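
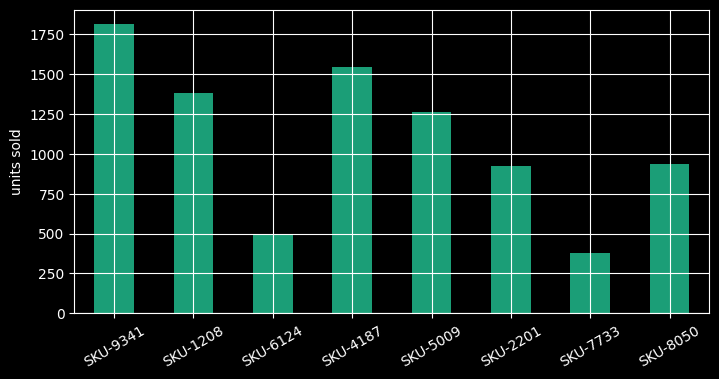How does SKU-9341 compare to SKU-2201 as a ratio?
≈ 1.8×

SKU-9341 ≈ 1800, SKU-2201 ≈ 1000; 1800/1000 ≈ 1.8.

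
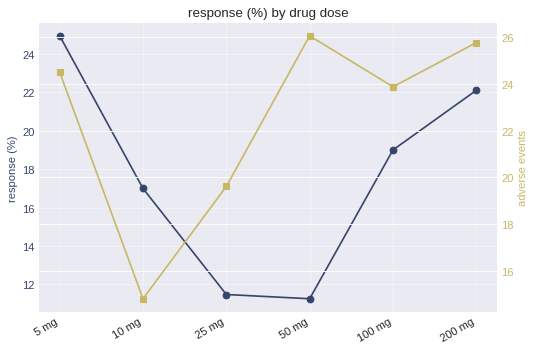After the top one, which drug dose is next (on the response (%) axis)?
Top 3 (on the response (%) axis): 5 mg ≈ 24, 200 mg ≈ 22, 100 mg ≈ 18.

200 mg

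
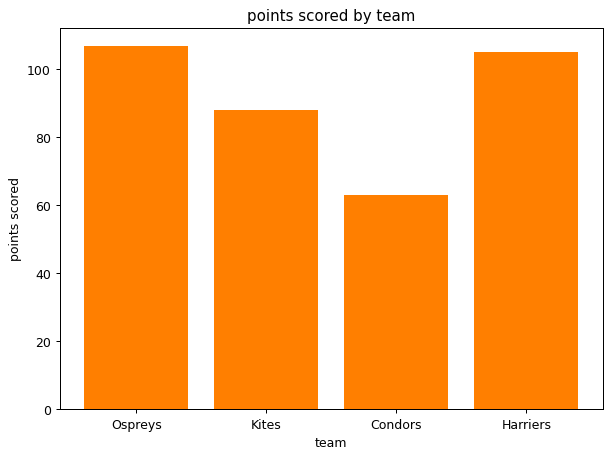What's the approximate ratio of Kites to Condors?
Kites ≈ 90, Condors ≈ 60; 90/60 ≈ 1.5.

≈ 1.5×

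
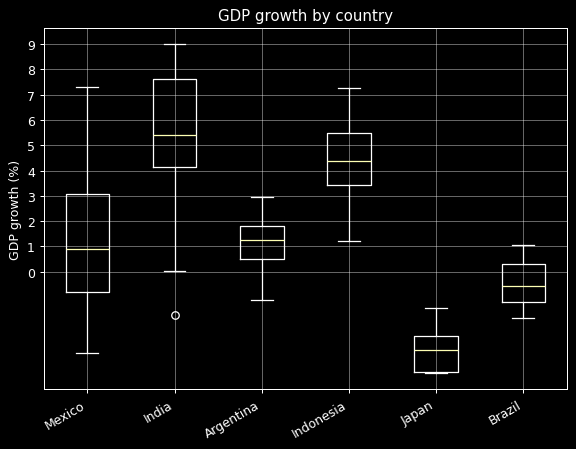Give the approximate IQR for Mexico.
≈ 4

Q3 ≈ 3, Q1 ≈ -1; IQR ≈ 4.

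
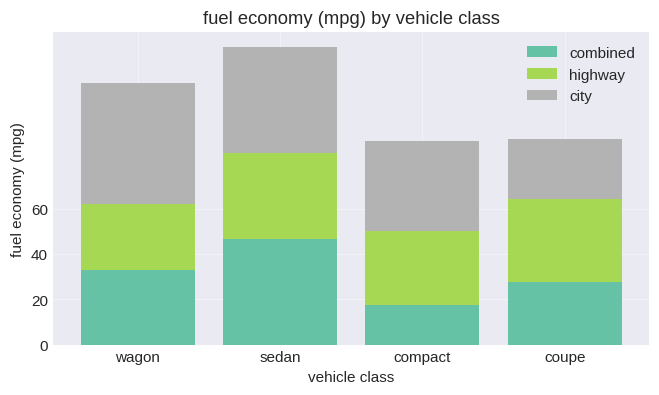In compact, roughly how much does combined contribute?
combined top ≈ 20, bottom ≈ 0; segment ≈ 20.

≈ 20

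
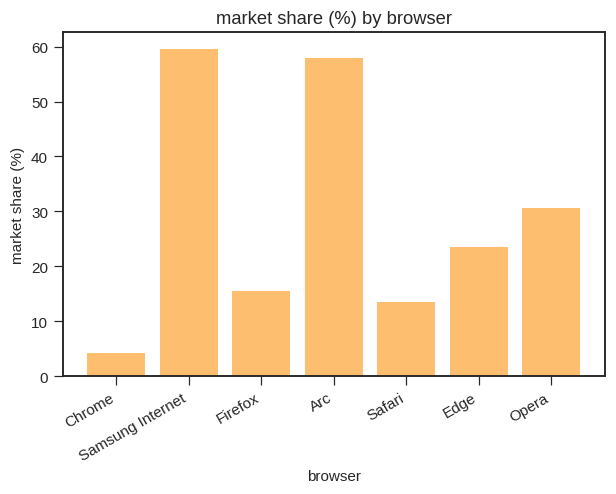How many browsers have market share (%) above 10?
6

Above 10: Samsung Internet, Firefox, Arc, Safari, Edge, Opera.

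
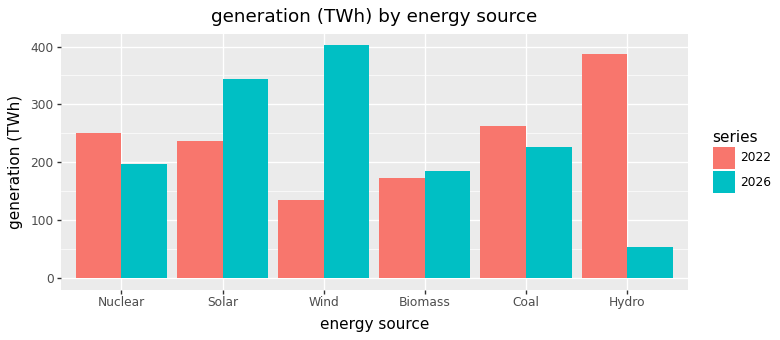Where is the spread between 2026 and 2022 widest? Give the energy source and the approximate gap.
Hydro: 2026 ≈ 50, 2022 ≈ 400 → gap ≈ 350. Next-largest (Wind) is only ≈ 250.

Hydro, ≈ 350 TWh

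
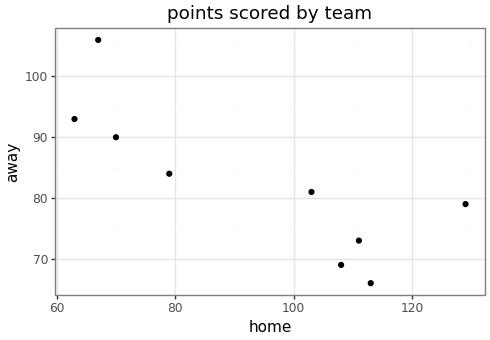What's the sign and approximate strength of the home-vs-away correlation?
Points are negatively correlated; strong (|r| ≈ 0.8).

negative, strong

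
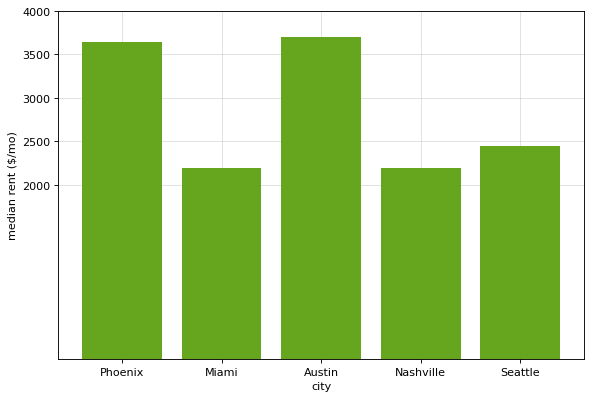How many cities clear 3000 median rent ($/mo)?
Above 3000: Phoenix, Austin.

2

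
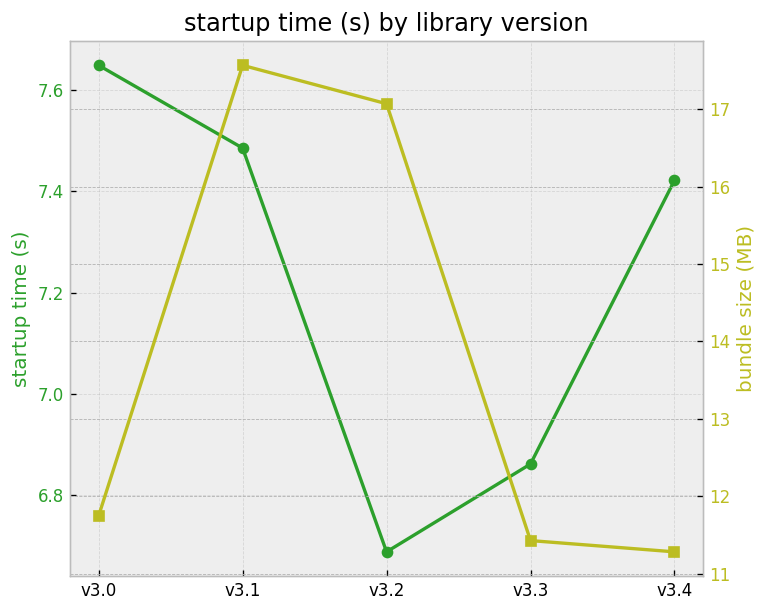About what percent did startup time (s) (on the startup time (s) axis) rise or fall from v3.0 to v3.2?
≈ -11.8%

v3.0 ≈ 7.6, v3.2 ≈ 6.7; (6.7 − 7.6) / 7.6 ≈ -11.8%.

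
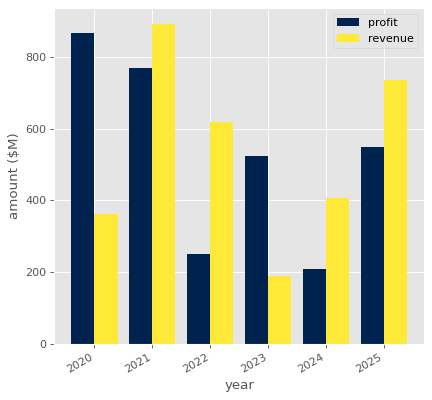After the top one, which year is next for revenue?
Top 3 for revenue: 2021 ≈ 900, 2025 ≈ 700, 2022 ≈ 600.

2025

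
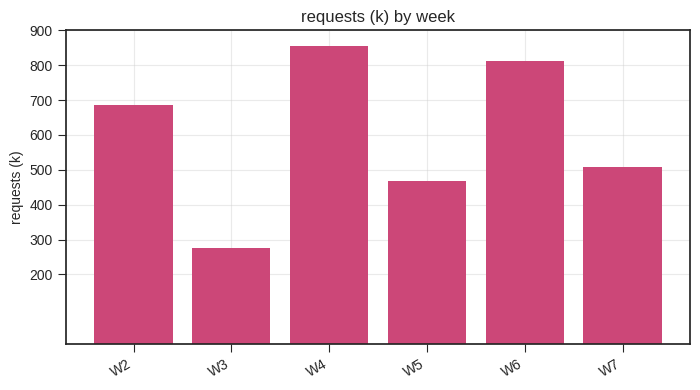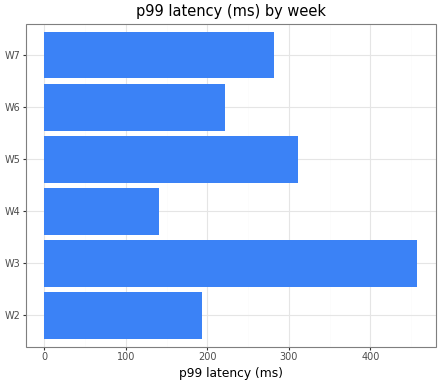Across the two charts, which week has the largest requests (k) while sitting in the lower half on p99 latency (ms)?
W4

Chart 2 median p99 latency (ms) ≈ 250; below-median weeks: W2, W4, W6. Among those, W4 has the highest requests (k) (≈ 900).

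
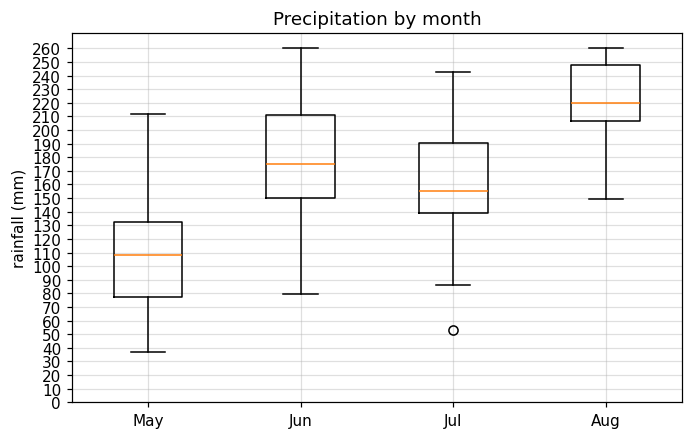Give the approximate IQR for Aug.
Q3 ≈ 250, Q1 ≈ 210; IQR ≈ 40.

≈ 40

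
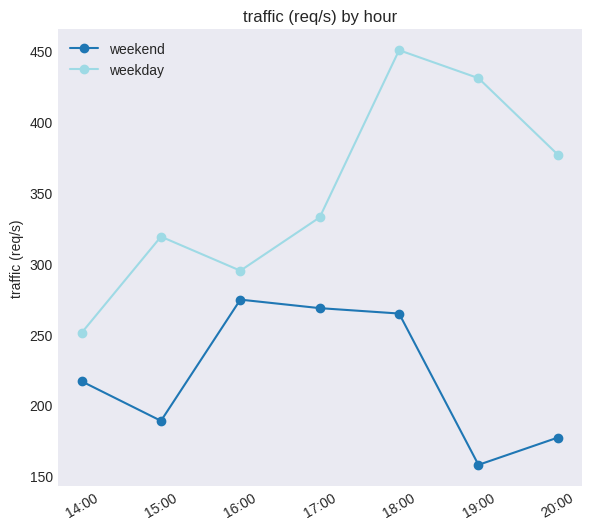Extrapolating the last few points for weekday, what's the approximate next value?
Last three: 450, 425, 375 → slope ≈ -37.5/step → next ≈ 337.5.

≈ 337.5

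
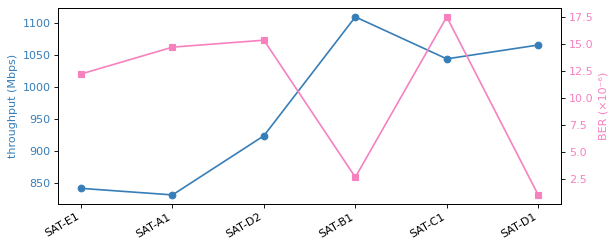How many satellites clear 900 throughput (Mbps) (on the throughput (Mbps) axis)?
4

Above 900: SAT-D2, SAT-B1, SAT-C1, SAT-D1.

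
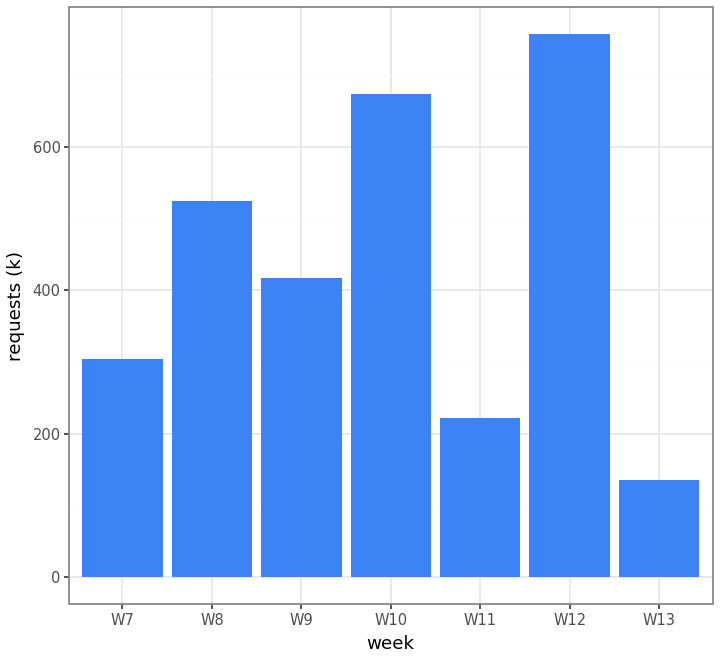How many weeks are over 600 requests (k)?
2

Above 600: W10, W12.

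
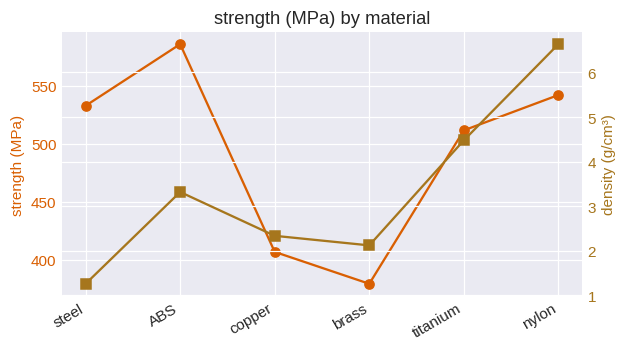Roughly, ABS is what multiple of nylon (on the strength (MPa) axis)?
≈ 1.07×

ABS ≈ 580, nylon ≈ 540; 580/540 ≈ 1.07.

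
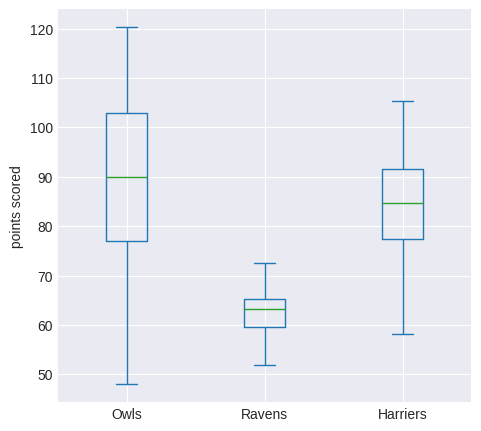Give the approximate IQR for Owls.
≈ 30

Q3 ≈ 105, Q1 ≈ 75; IQR ≈ 30.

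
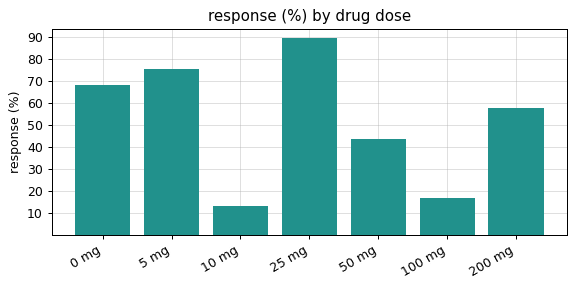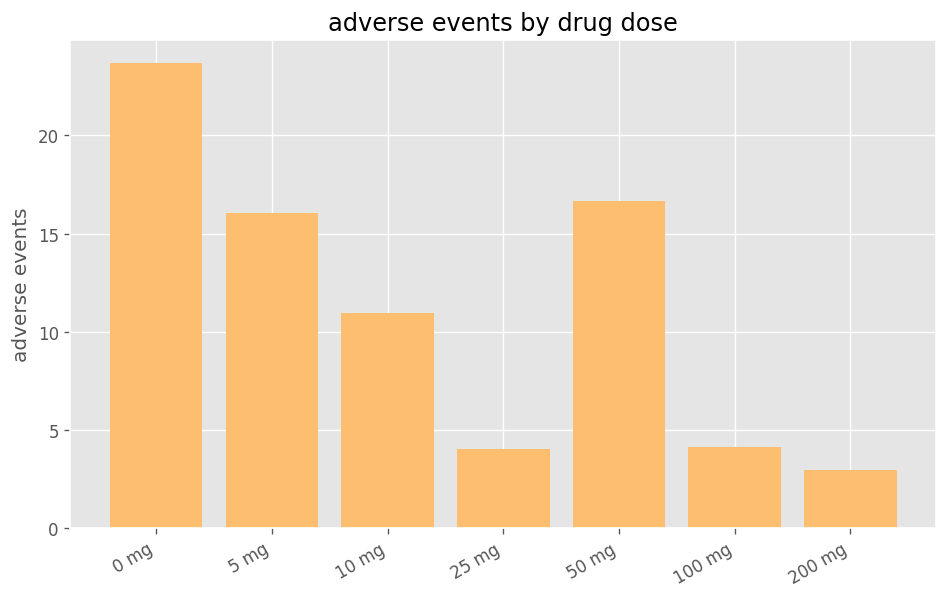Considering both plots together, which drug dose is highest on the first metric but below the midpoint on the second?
25 mg

Chart 2 median adverse events ≈ 10; below-median drug doses: 25 mg, 100 mg, 200 mg. Among those, 25 mg has the highest response (%) (≈ 90).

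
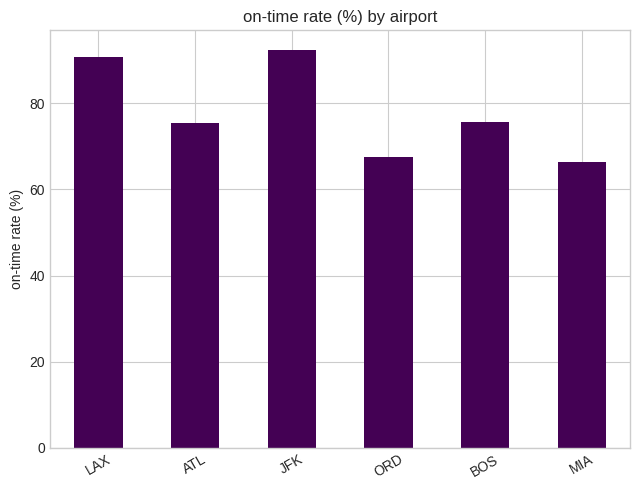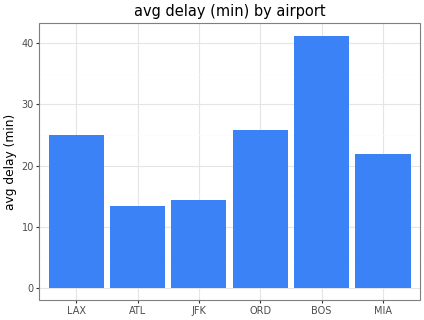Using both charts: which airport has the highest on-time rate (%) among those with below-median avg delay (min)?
Chart 2 median avg delay (min) ≈ 25; below-median airports: ATL, JFK, MIA. Among those, JFK has the highest on-time rate (%) (≈ 90).

JFK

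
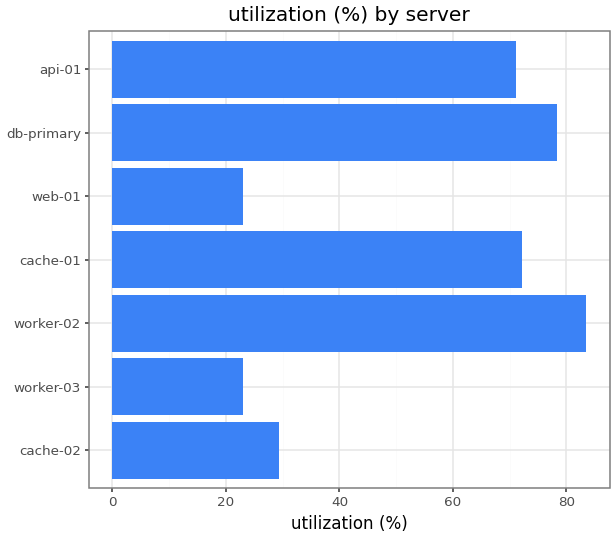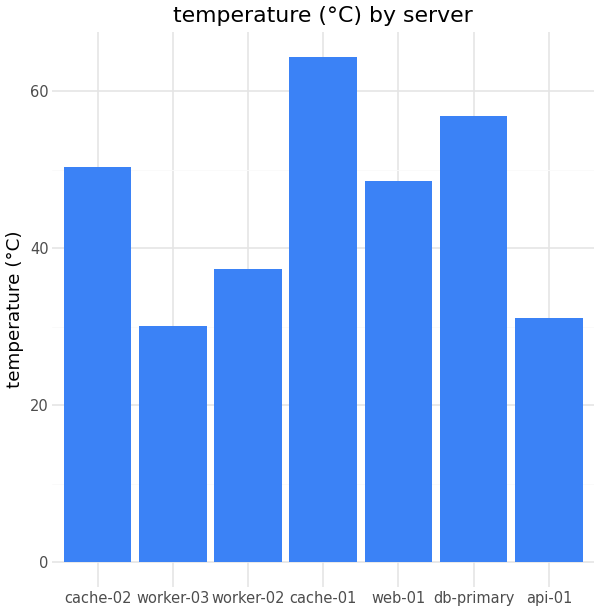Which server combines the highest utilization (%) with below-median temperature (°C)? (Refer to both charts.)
worker-02

Chart 2 median temperature (°C) ≈ 50; below-median servers: worker-03, worker-02, api-01. Among those, worker-02 has the highest utilization (%) (≈ 80).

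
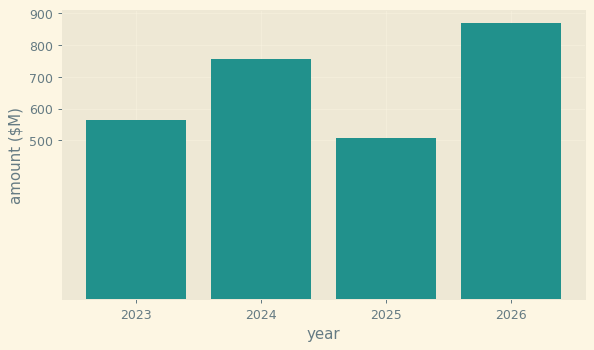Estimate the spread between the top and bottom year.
≈ 400

Max 2026 ≈ 900, min 2025 ≈ 500; range ≈ 400.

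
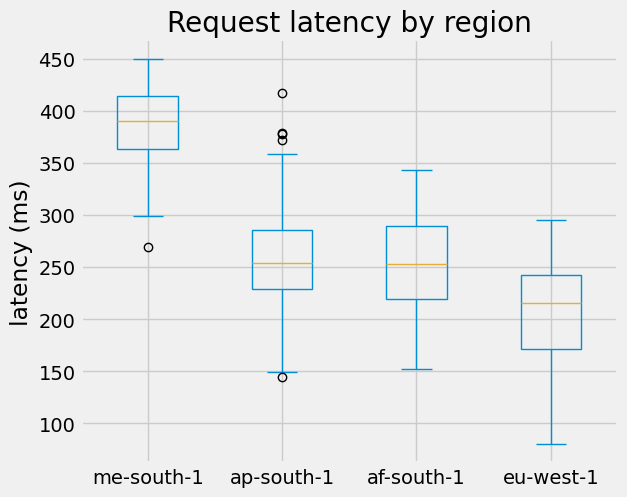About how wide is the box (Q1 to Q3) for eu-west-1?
≈ 60

Q3 ≈ 240, Q1 ≈ 180; IQR ≈ 60.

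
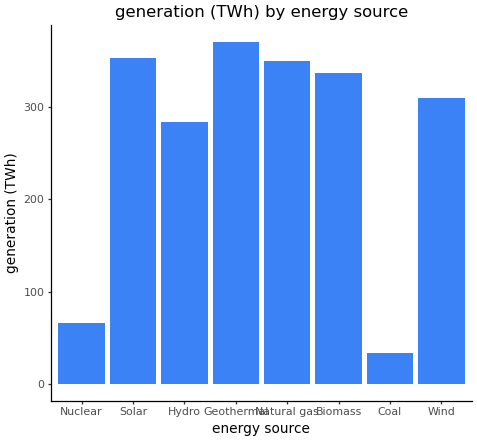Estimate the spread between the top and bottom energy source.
≈ 300

Max Geothermal ≈ 350, min Coal ≈ 50; range ≈ 300.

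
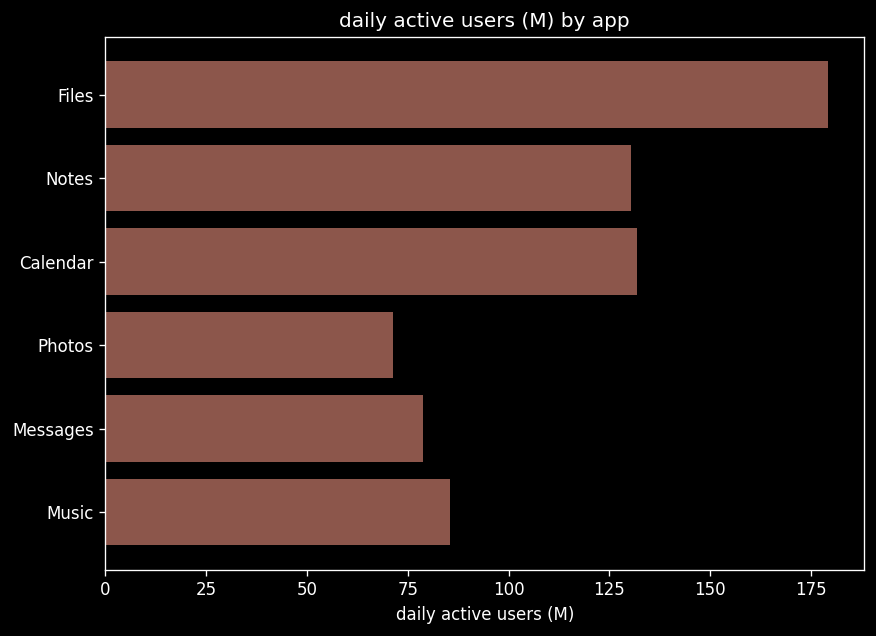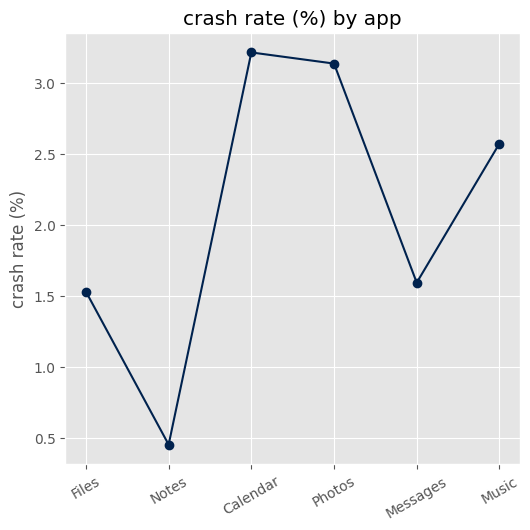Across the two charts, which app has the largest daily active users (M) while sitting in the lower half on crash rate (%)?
Files

Chart 2 median crash rate (%) ≈ 2; below-median apps: Files, Notes, Messages. Among those, Files has the highest daily active users (M) (≈ 180).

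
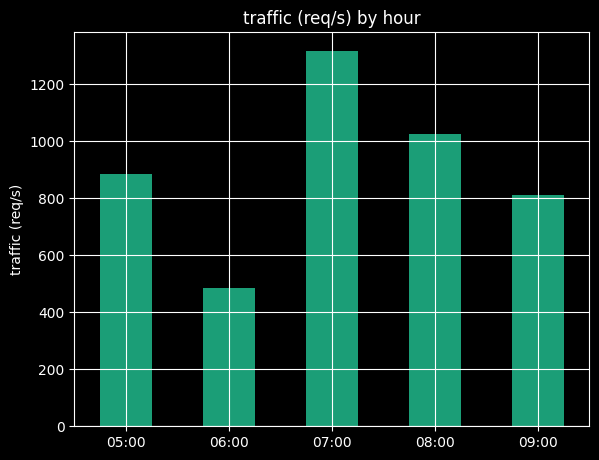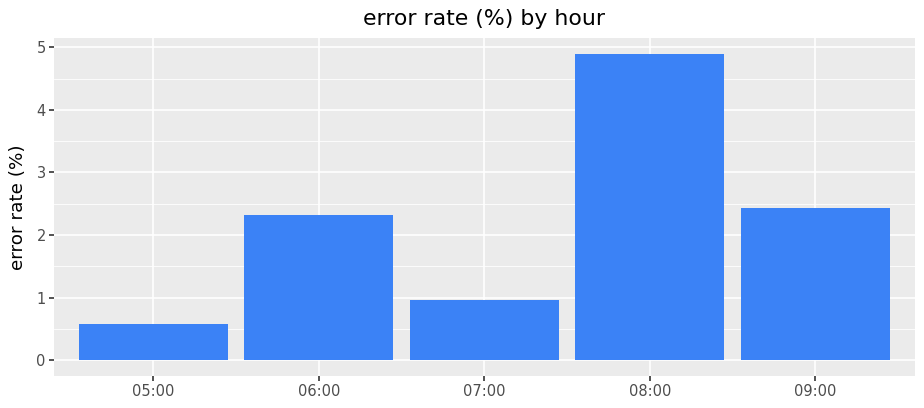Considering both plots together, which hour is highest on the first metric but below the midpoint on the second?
Chart 2 median error rate (%) ≈ 2.5; below-median hours: 05:00, 07:00. Among those, 07:00 has the highest traffic (req/s) (≈ 1400).

07:00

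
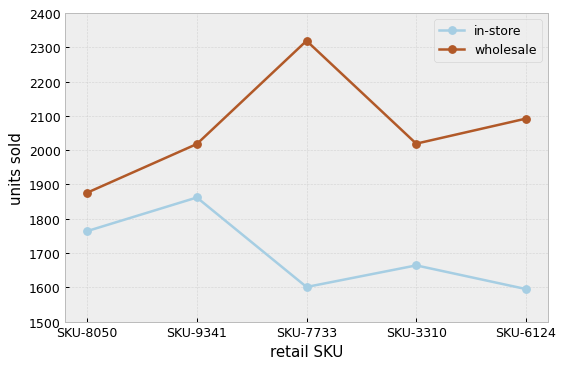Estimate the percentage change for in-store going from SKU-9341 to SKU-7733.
SKU-9341 ≈ 1900, SKU-7733 ≈ 1600; (1600 − 1900) / 1900 ≈ -15.8%.

≈ -15.8%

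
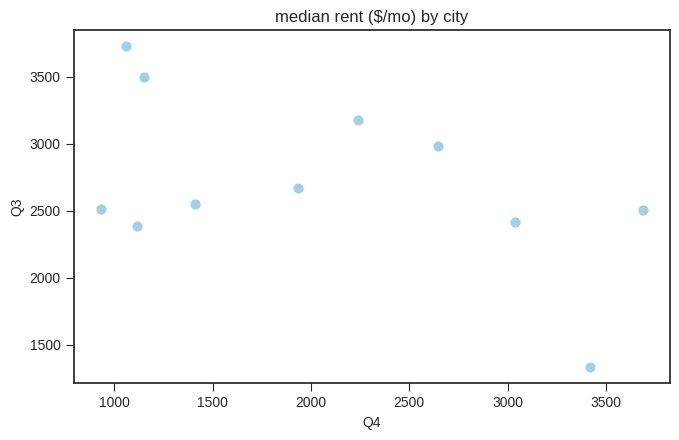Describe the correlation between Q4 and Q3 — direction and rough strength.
negative, moderate

Points are negatively correlated; moderate (|r| ≈ 0.5).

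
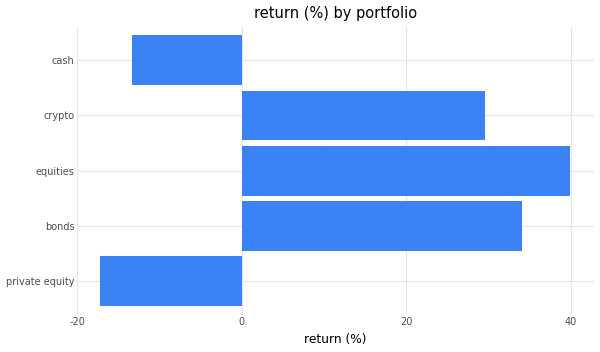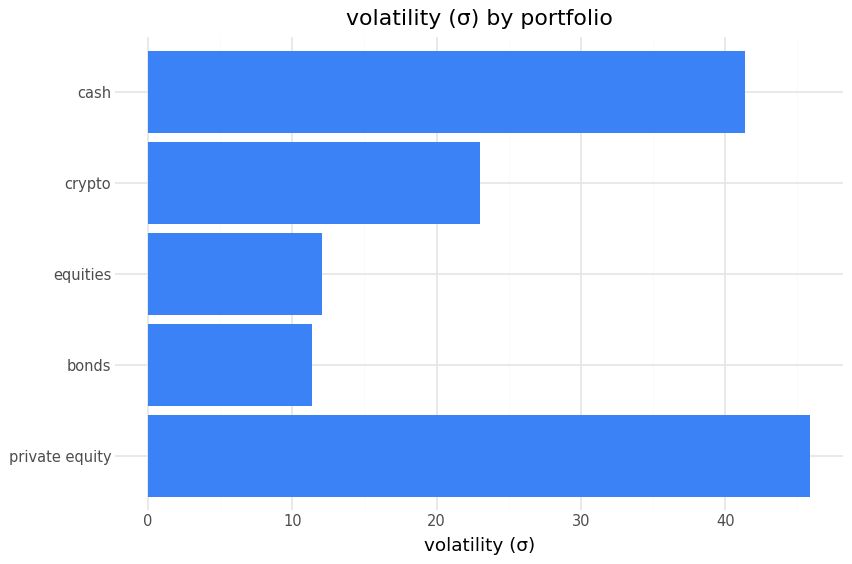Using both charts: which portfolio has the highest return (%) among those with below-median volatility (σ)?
equities

Chart 2 median volatility (σ) ≈ 25; below-median portfolios: bonds, equities. Among those, equities has the highest return (%) (≈ 40).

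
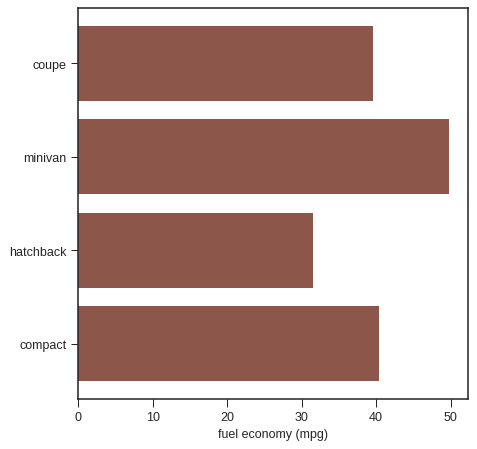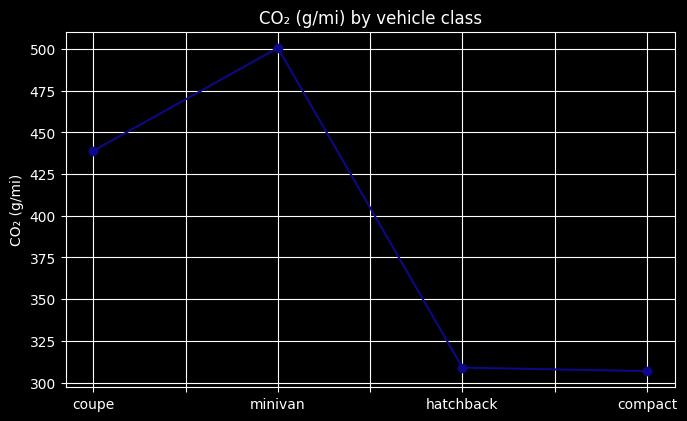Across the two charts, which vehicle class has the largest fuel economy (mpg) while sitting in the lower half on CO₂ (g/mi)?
compact

Chart 2 median CO₂ (g/mi) ≈ 350; below-median vehicle classes: hatchback, compact. Among those, compact has the highest fuel economy (mpg) (≈ 40).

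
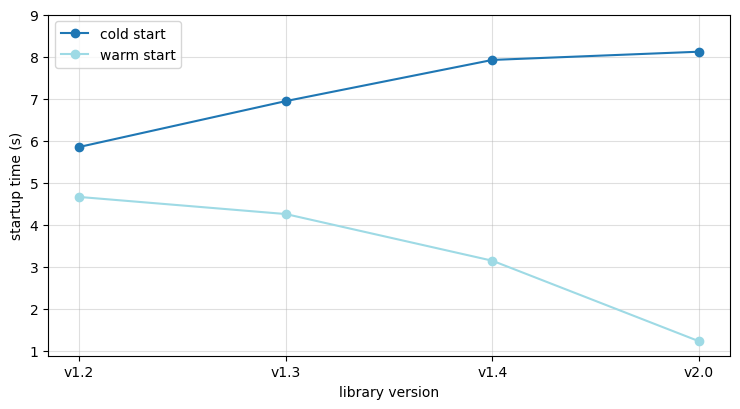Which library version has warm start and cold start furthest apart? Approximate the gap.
v2.0, ≈ 7 s

v2.0: warm start ≈ 1, cold start ≈ 8 → gap ≈ 7. Next-largest (v1.4) is only ≈ 5.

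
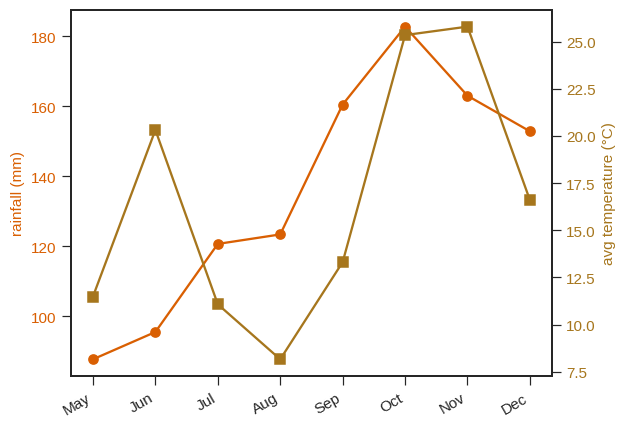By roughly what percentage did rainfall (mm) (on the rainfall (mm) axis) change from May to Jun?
May ≈ 90, Jun ≈ 100; (100 − 90) / 90 ≈ +11.1%.

≈ +11.1%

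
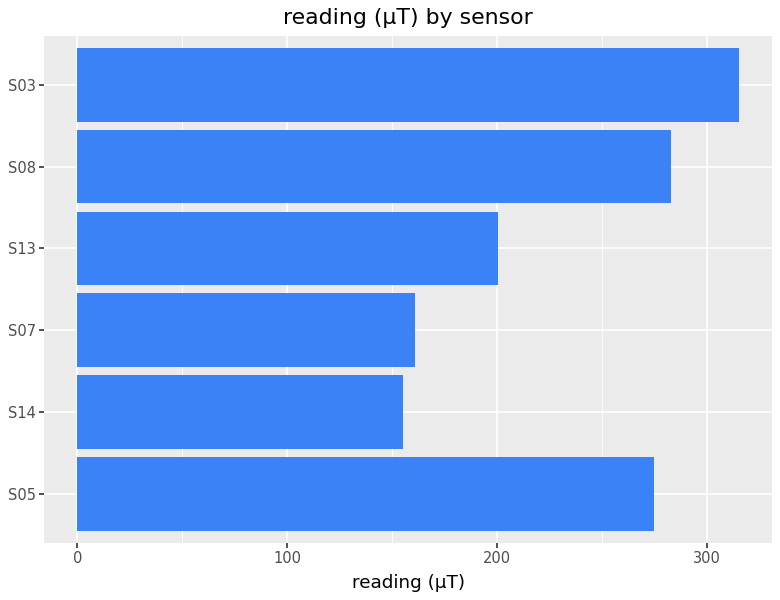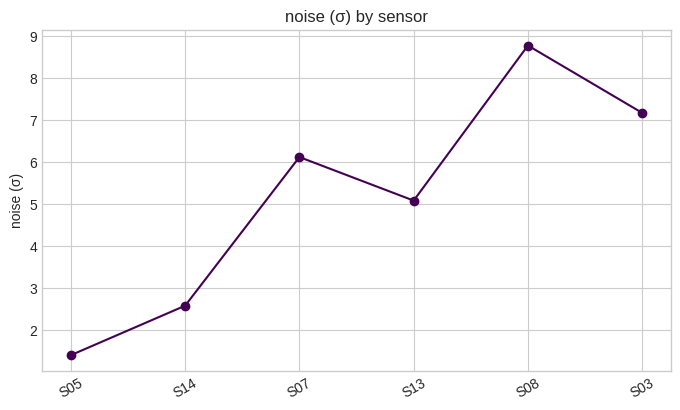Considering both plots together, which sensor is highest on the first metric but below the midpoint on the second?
Chart 2 median noise (σ) ≈ 6; below-median sensors: S05, S14, S13. Among those, S05 has the highest reading (µT) (≈ 250).

S05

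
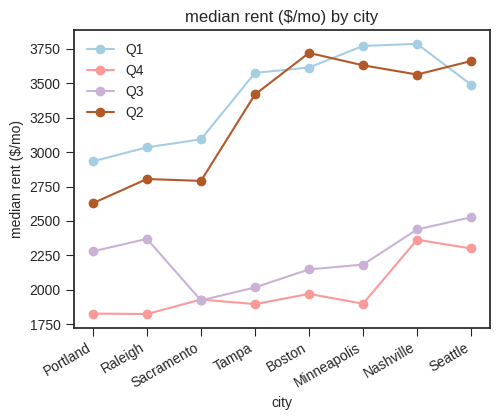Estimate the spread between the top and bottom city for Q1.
≈ 800

Max Nashville ≈ 3800, min Portland ≈ 3000; range ≈ 800.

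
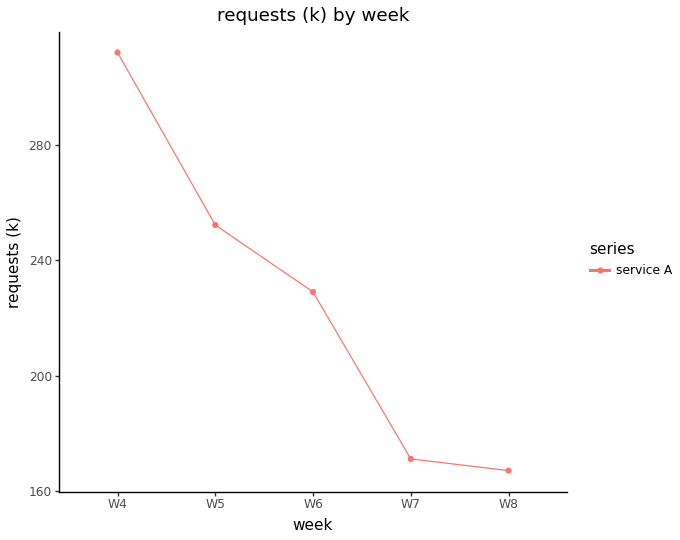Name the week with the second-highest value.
W5

Top 3: W4 ≈ 320, W5 ≈ 260, W6 ≈ 220.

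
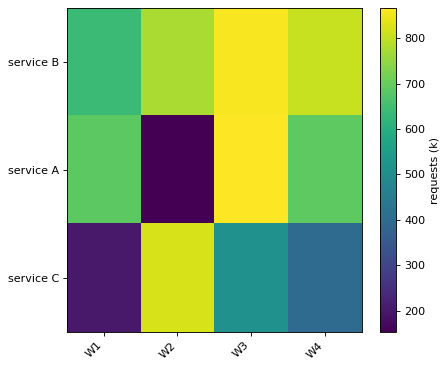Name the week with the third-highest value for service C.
W4

Top 4 for service C: W2 ≈ 800, W3 ≈ 500, W4 ≈ 400, W1 ≈ 200.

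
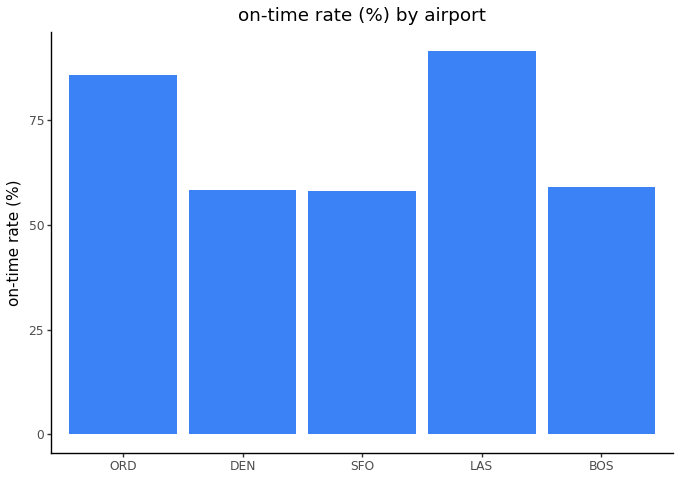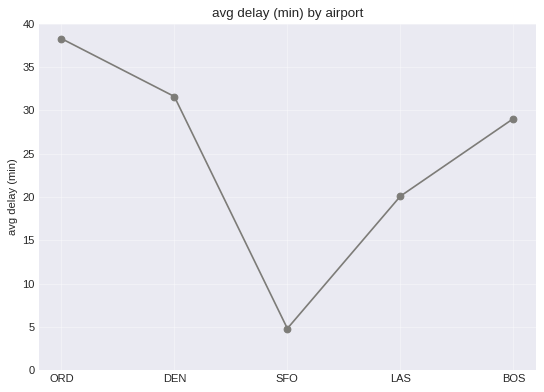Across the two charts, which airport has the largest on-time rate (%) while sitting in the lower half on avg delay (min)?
Chart 2 median avg delay (min) ≈ 30; below-median airports: SFO, LAS. Among those, LAS has the highest on-time rate (%) (≈ 90).

LAS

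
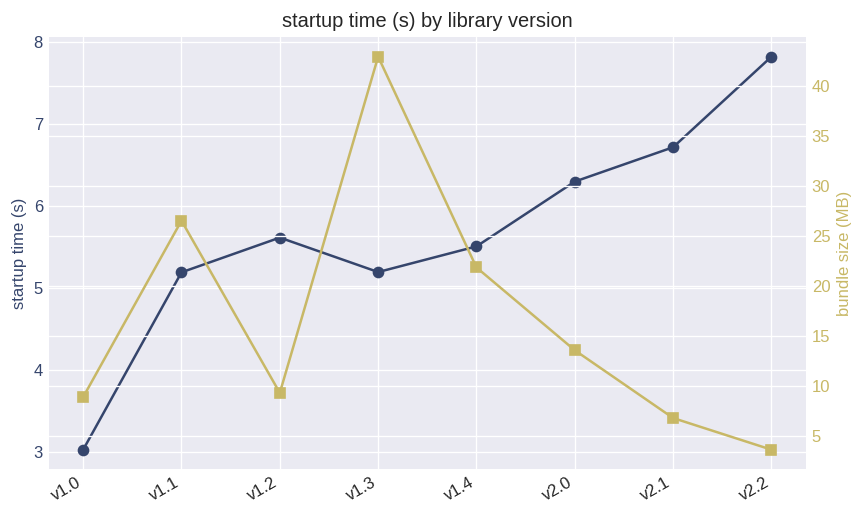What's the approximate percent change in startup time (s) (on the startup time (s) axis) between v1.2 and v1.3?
≈ -9.1%

v1.2 ≈ 5.5, v1.3 ≈ 5.0; (5.0 − 5.5) / 5.5 ≈ -9.1%.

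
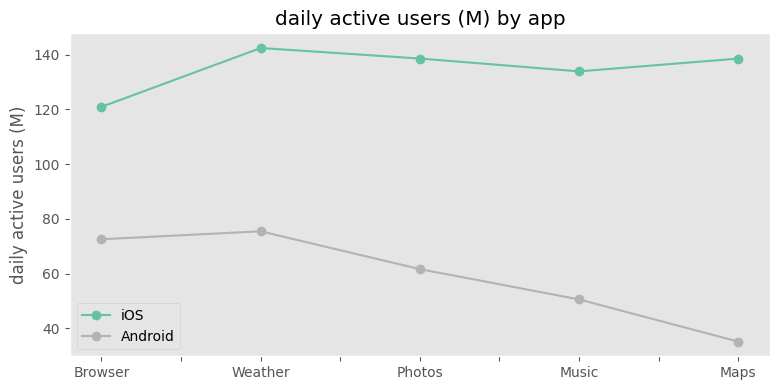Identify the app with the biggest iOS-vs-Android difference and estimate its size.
Maps: iOS ≈ 140, Android ≈ 40 → gap ≈ 100. Next-largest (Music) is only ≈ 80.

Maps, ≈ 100 M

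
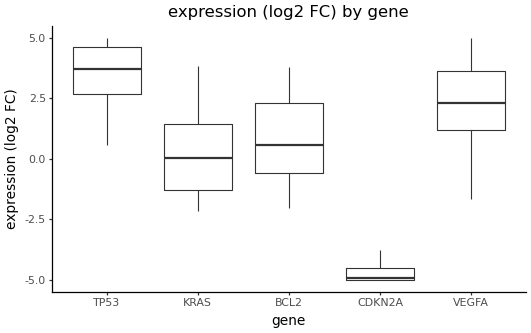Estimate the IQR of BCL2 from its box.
Q3 ≈ 2, Q1 ≈ -1; IQR ≈ 3.

≈ 3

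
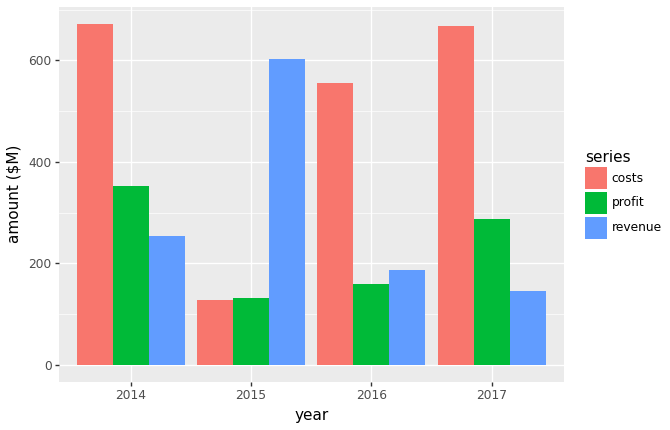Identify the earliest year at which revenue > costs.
2014: revenue ≈ 300 vs costs ≈ 700 (not yet); 2015: revenue ≈ 600 vs costs ≈ 100 (first crossover).

2015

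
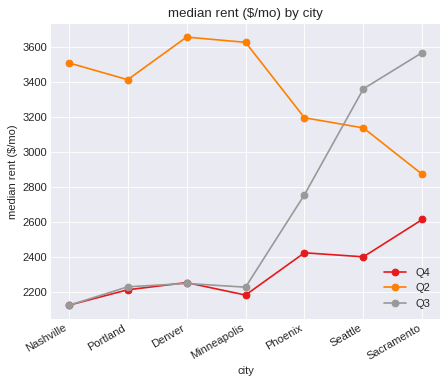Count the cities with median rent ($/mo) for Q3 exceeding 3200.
Above 3200: Seattle, Sacramento.

2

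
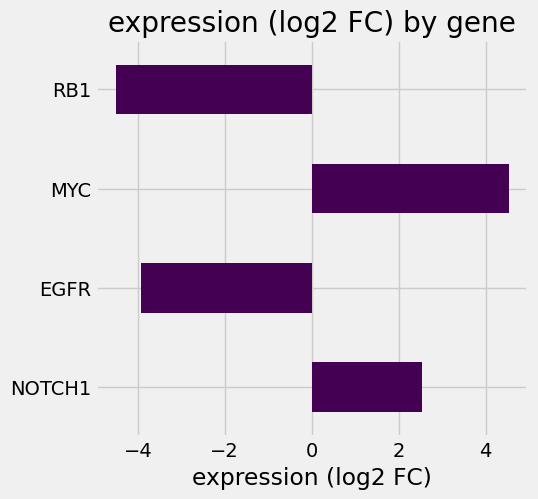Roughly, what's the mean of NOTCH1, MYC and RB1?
≈ 1

(3 + 5 + -5) / 3 ≈ 1.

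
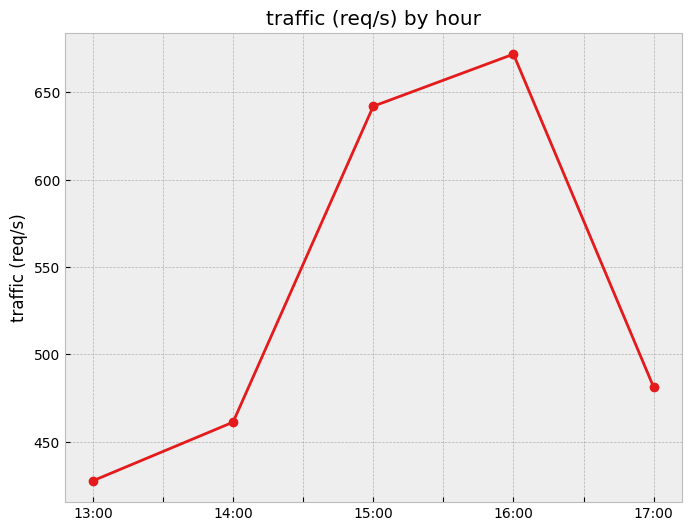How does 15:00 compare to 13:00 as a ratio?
15:00 ≈ 650, 13:00 ≈ 425; 650/425 ≈ 1.53.

≈ 1.53×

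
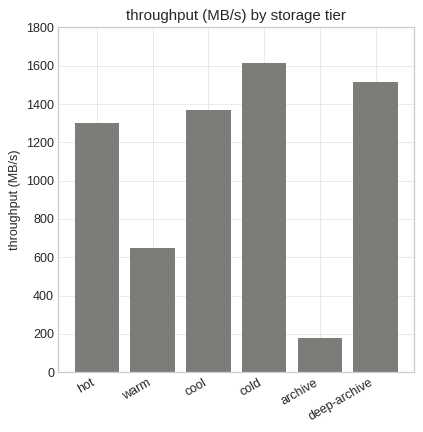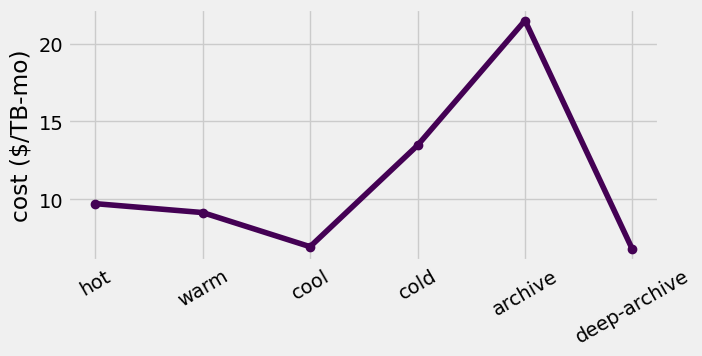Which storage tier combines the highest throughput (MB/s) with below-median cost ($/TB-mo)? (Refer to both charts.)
deep-archive

Chart 2 median cost ($/TB-mo) ≈ 10; below-median storage tiers: warm, cool, deep-archive. Among those, deep-archive has the highest throughput (MB/s) (≈ 1600).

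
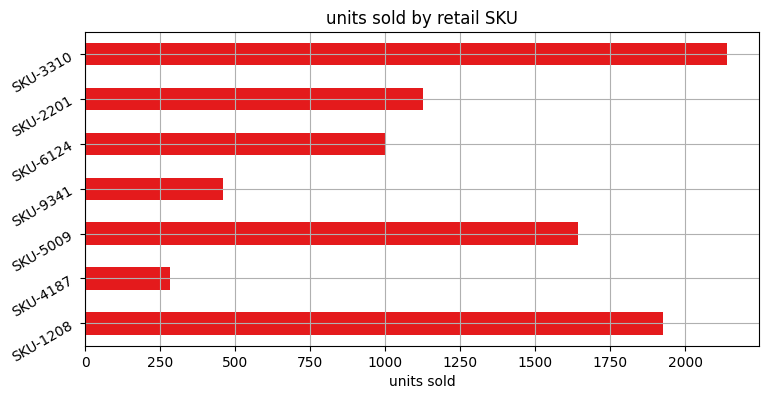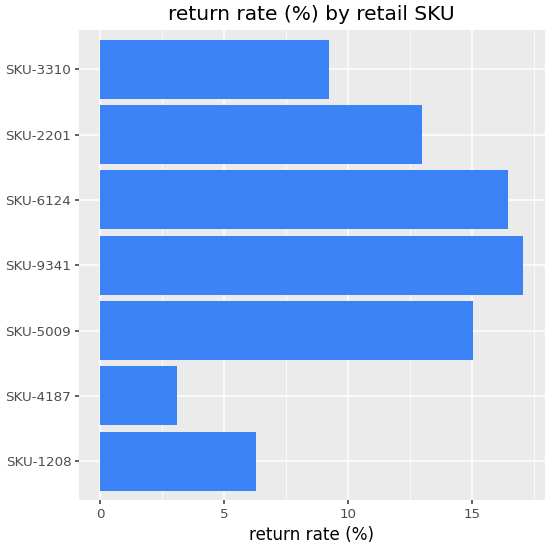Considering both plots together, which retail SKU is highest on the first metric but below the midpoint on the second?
SKU-3310

Chart 2 median return rate (%) ≈ 12; below-median retail SKUs: SKU-1208, SKU-4187, SKU-3310. Among those, SKU-3310 has the highest units sold (≈ 2200).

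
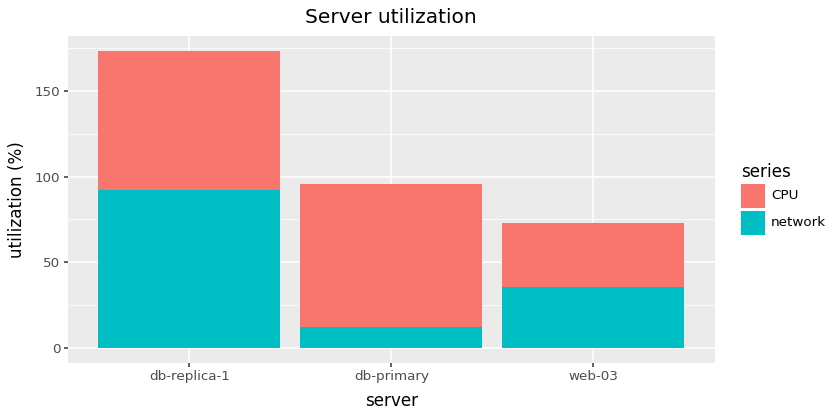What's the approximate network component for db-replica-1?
≈ 100

network top ≈ 100, bottom ≈ 0; segment ≈ 100.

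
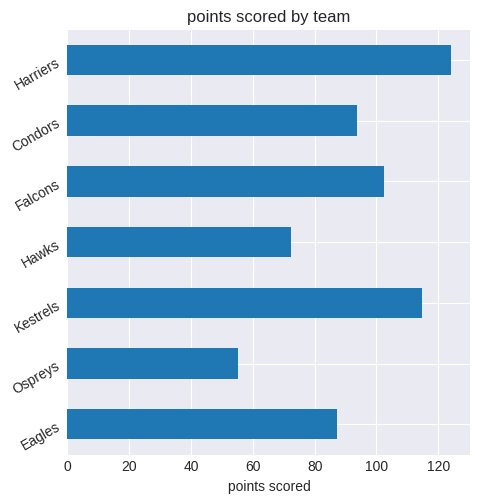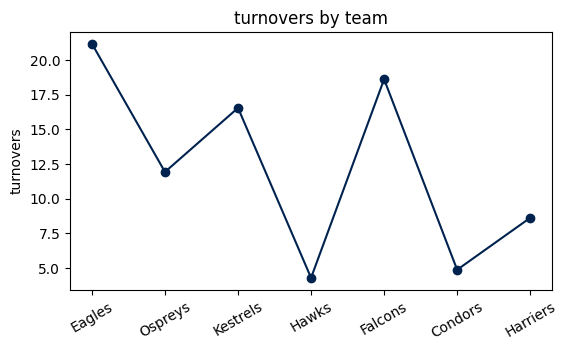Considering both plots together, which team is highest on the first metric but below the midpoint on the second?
Harriers

Chart 2 median turnovers ≈ 12; below-median teams: Hawks, Condors, Harriers. Among those, Harriers has the highest points scored (≈ 120).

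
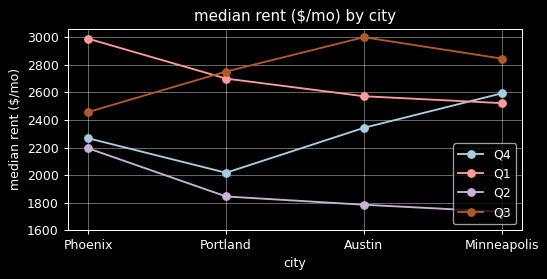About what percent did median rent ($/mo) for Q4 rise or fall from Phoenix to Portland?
Phoenix ≈ 2200, Portland ≈ 2000; (2000 − 2200) / 2200 ≈ -9.1%.

≈ -9.1%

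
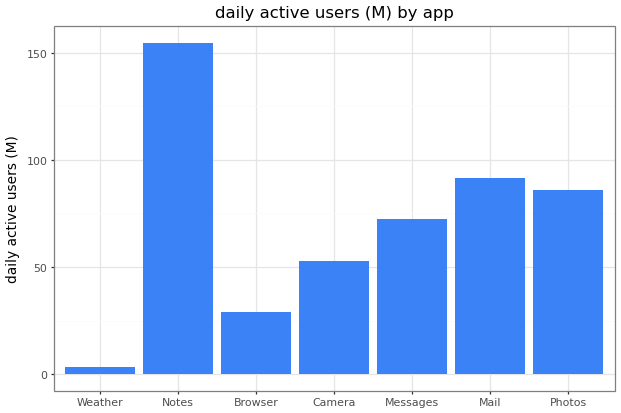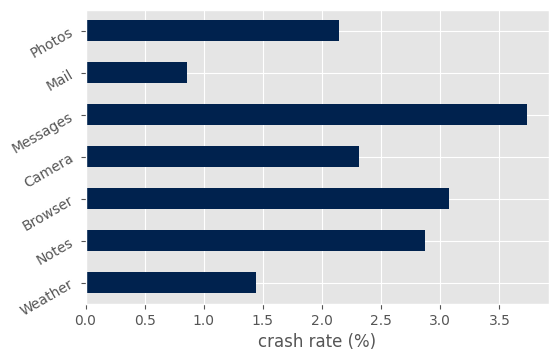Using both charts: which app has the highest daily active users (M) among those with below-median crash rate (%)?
Chart 2 median crash rate (%) ≈ 2.5; below-median apps: Weather, Mail, Photos. Among those, Mail has the highest daily active users (M) (≈ 100).

Mail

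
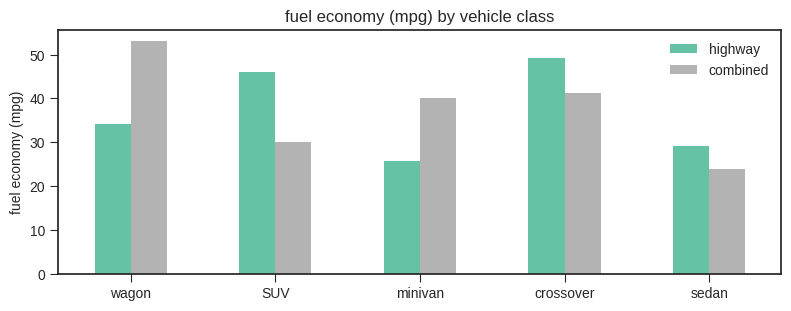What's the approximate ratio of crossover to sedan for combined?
crossover ≈ 40, sedan ≈ 25; 40/25 ≈ 1.6.

≈ 1.6×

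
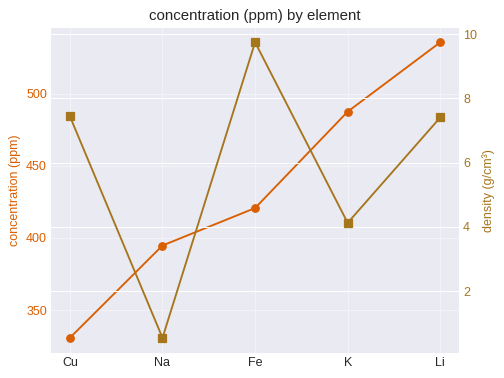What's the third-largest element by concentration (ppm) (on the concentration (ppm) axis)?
Fe

Top 4 (on the concentration (ppm) axis): Li ≈ 540, K ≈ 480, Fe ≈ 420, Na ≈ 400.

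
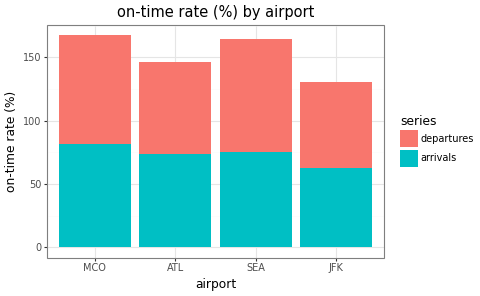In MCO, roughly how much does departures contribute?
≈ 80

departures top ≈ 160, bottom ≈ 80; segment ≈ 80.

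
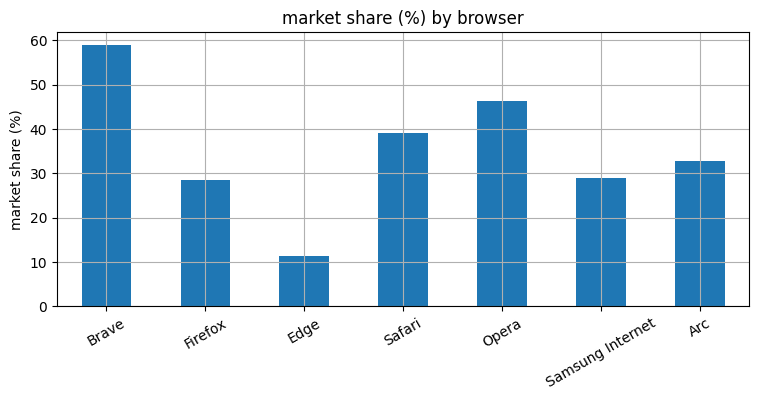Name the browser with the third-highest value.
Top 4: Brave ≈ 60, Opera ≈ 45, Safari ≈ 40, Arc ≈ 35.

Safari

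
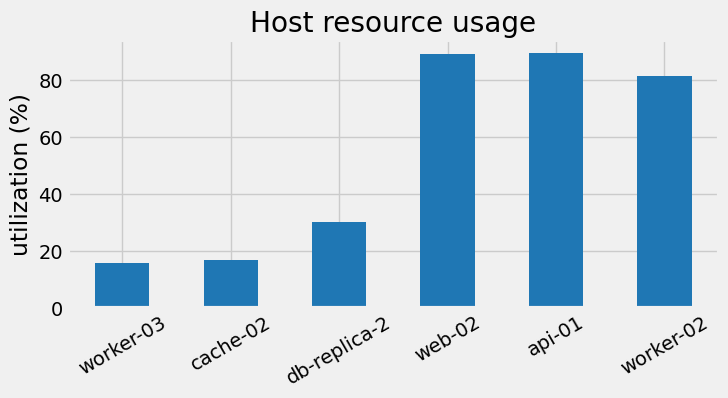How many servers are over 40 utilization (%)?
3

Above 40: web-02, api-01, worker-02.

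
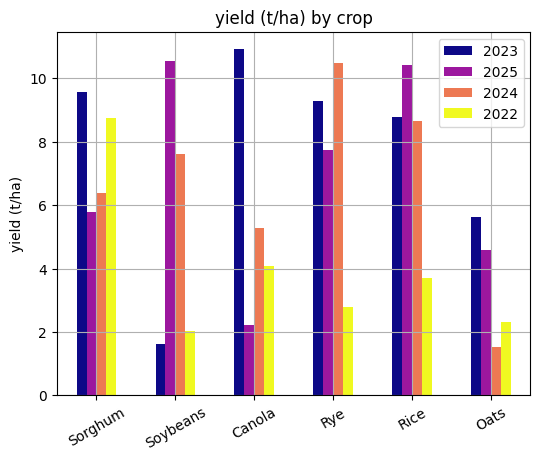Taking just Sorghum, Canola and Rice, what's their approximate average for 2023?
≈ 10

(10 + 11 + 9) / 3 ≈ 10.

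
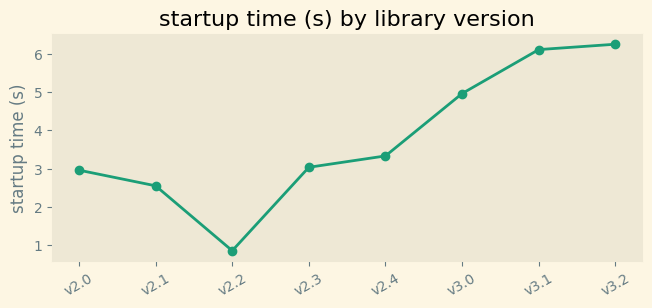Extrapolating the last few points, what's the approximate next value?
≈ 7.25

Last three: 5.0, 6.0, 6.5 → slope ≈ 0.75/step → next ≈ 7.25.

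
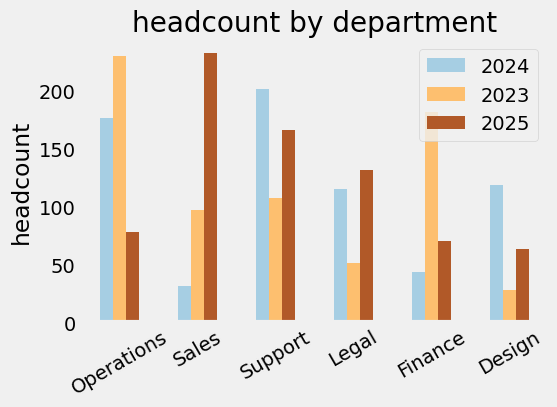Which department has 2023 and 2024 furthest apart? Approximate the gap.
Finance: 2023 ≈ 180, 2024 ≈ 40 → gap ≈ 140. Next-largest (Support) is only ≈ 100.

Finance, ≈ 140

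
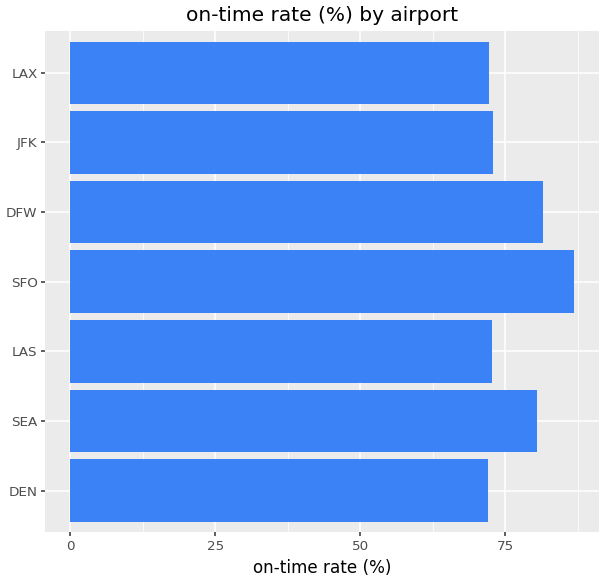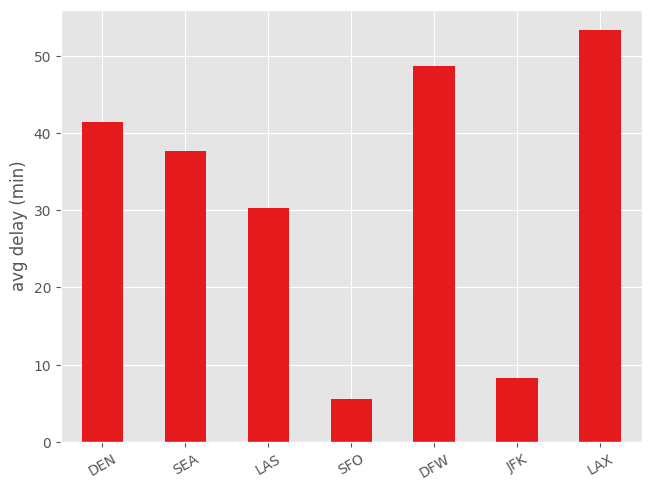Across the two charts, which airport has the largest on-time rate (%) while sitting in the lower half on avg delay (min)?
Chart 2 median avg delay (min) ≈ 40; below-median airports: LAS, SFO, JFK. Among those, SFO has the highest on-time rate (%) (≈ 90).

SFO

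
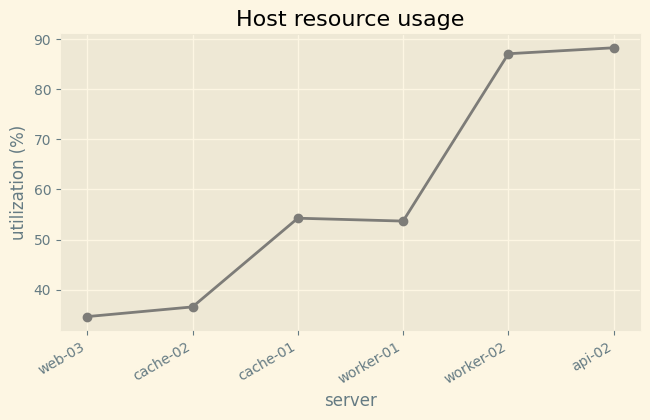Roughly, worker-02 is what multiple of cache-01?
≈ 1.55×

worker-02 ≈ 85, cache-01 ≈ 55; 85/55 ≈ 1.55.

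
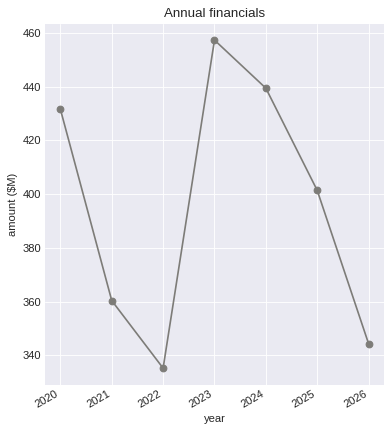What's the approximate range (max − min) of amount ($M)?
≈ 120

Max 2023 ≈ 460, min 2022 ≈ 340; range ≈ 120.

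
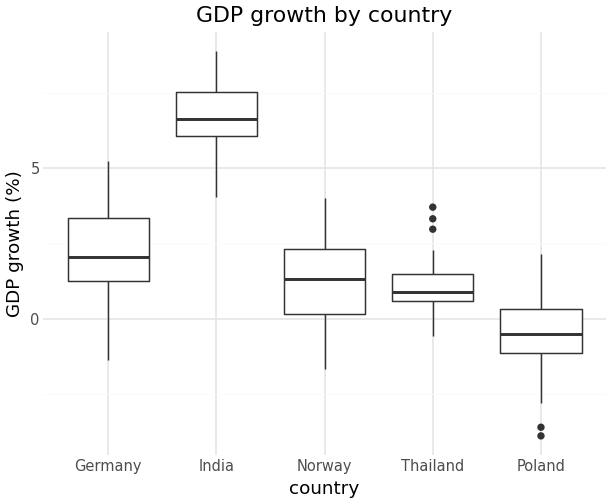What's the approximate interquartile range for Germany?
Q3 ≈ 3, Q1 ≈ 1; IQR ≈ 2.

≈ 2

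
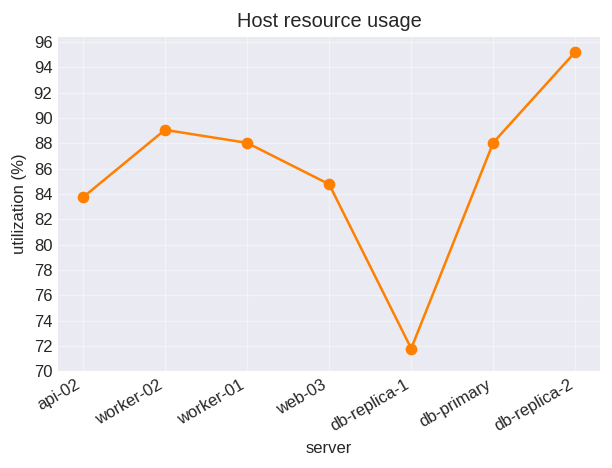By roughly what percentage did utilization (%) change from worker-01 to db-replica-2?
≈ +9.1%

worker-01 ≈ 88, db-replica-2 ≈ 96; (96 − 88) / 88 ≈ +9.1%.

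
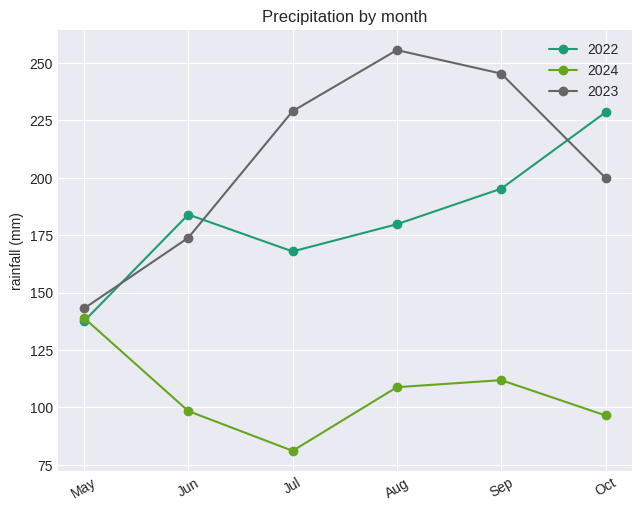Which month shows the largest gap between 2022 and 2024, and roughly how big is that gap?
Oct, ≈ 120 mm

Oct: 2022 ≈ 220, 2024 ≈ 100 → gap ≈ 120. Next-largest (Jul) is only ≈ 80.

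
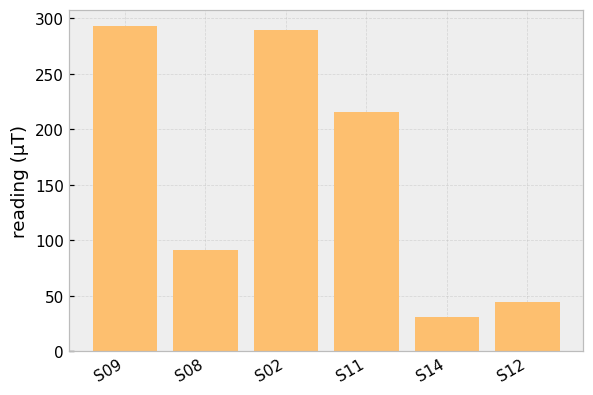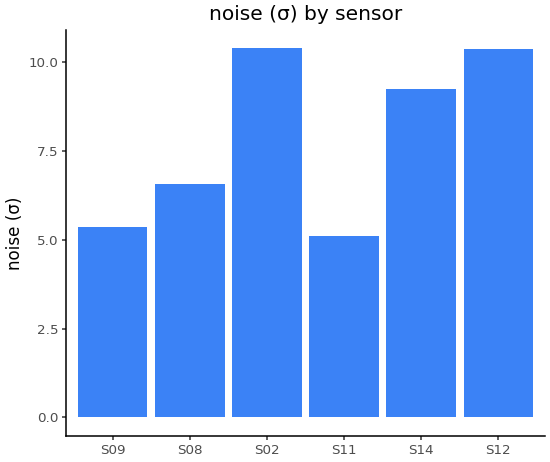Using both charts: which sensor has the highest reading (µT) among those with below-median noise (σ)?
S09

Chart 2 median noise (σ) ≈ 8; below-median sensors: S09, S08, S11. Among those, S09 has the highest reading (µT) (≈ 300).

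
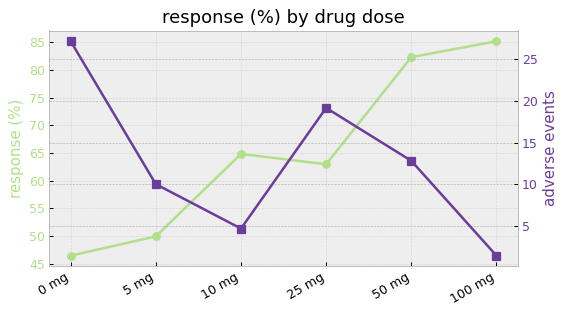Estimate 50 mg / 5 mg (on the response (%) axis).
≈ 1.6×

50 mg ≈ 80, 5 mg ≈ 50; 80/50 ≈ 1.6.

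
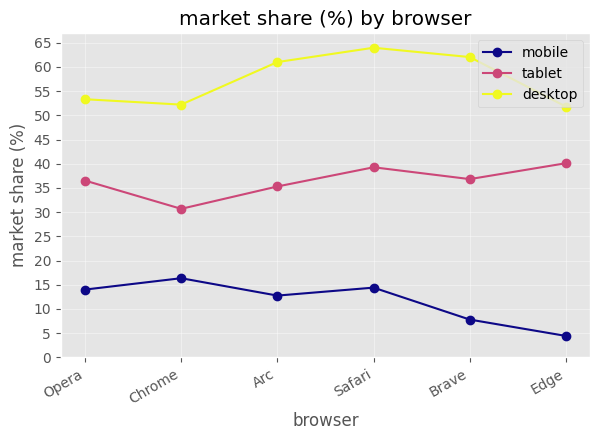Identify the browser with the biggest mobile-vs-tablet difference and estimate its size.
Edge: mobile ≈ 5, tablet ≈ 40 → gap ≈ 35. Next-largest (Brave) is only ≈ 25.

Edge, ≈ 35 %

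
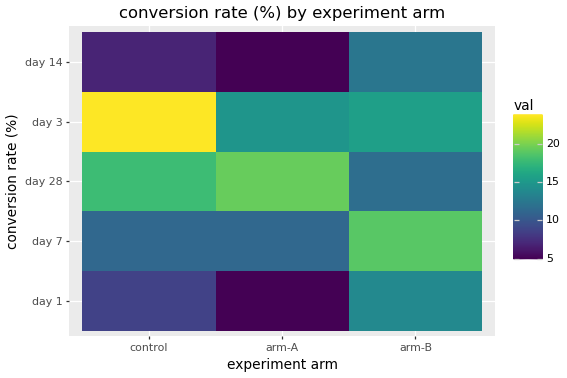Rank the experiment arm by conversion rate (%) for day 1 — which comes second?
Top 3 for day 1: arm-B ≈ 14, control ≈ 8, arm-A ≈ 4.

control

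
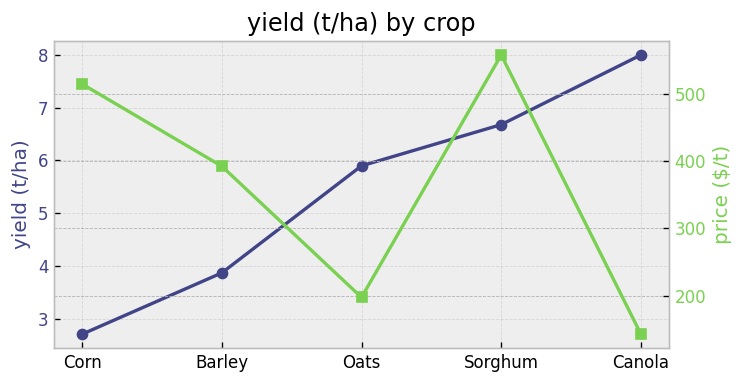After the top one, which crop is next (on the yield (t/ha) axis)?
Sorghum

Top 3 (on the yield (t/ha) axis): Canola ≈ 8.0, Sorghum ≈ 6.5, Oats ≈ 6.0.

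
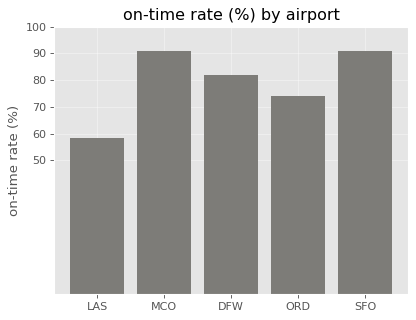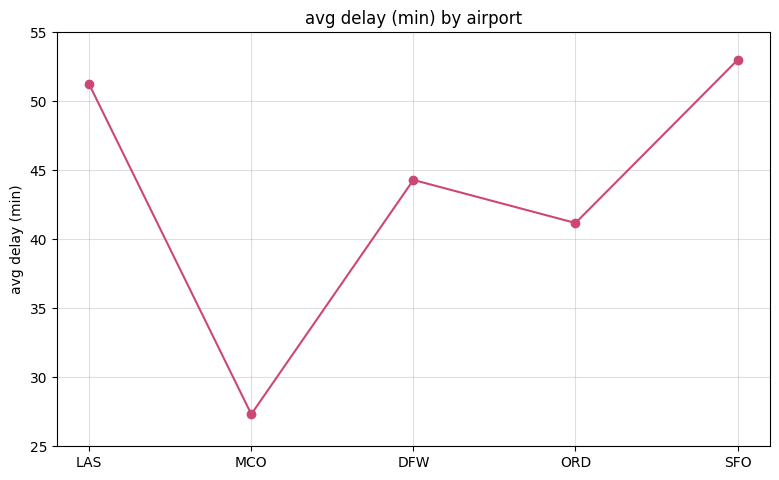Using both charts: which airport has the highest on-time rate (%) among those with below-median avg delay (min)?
MCO

Chart 2 median avg delay (min) ≈ 45; below-median airports: MCO, ORD. Among those, MCO has the highest on-time rate (%) (≈ 90).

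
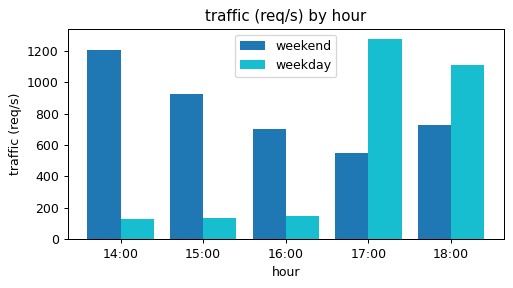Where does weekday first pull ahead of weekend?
17:00

16:00: weekday ≈ 200 vs weekend ≈ 800 (not yet); 17:00: weekday ≈ 1200 vs weekend ≈ 600 (first crossover).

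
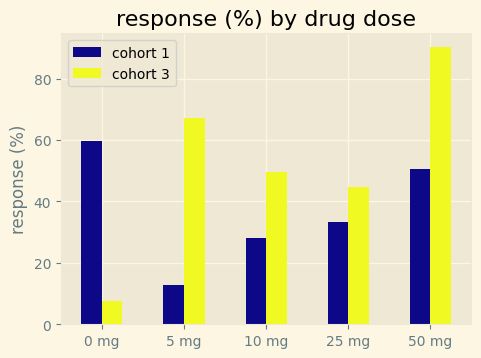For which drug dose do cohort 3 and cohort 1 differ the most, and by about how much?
5 mg: cohort 3 ≈ 70, cohort 1 ≈ 10 → gap ≈ 60. Next-largest (0 mg) is only ≈ 50.

5 mg, ≈ 60 %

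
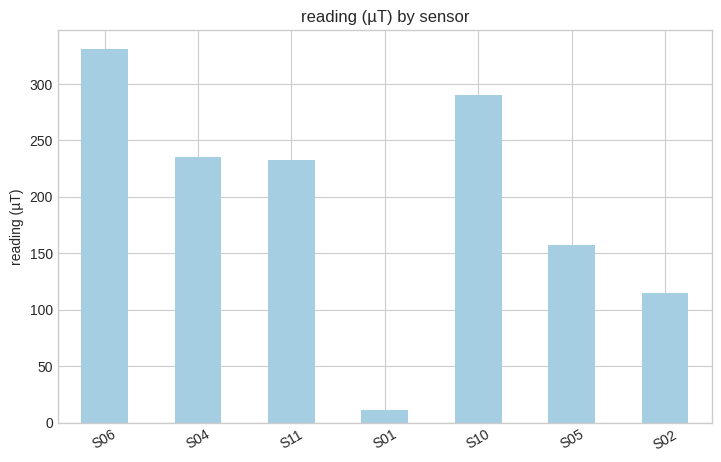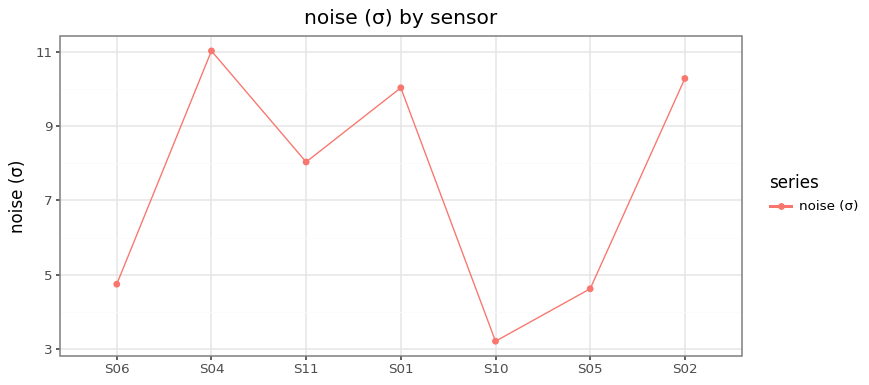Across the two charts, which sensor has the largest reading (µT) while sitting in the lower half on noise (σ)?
S06

Chart 2 median noise (σ) ≈ 8; below-median sensors: S06, S10, S05. Among those, S06 has the highest reading (µT) (≈ 350).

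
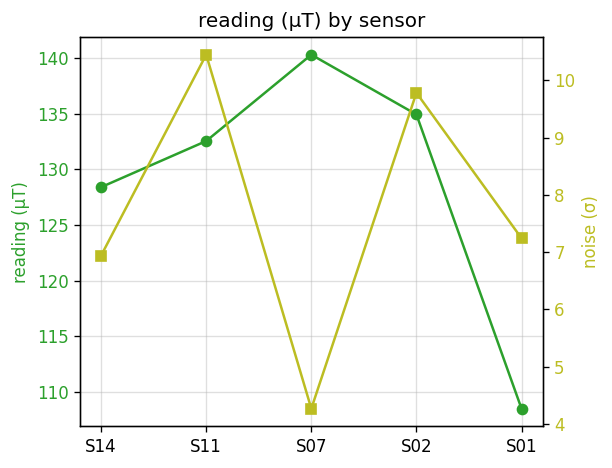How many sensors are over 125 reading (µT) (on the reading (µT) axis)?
4

Above 125: S14, S11, S07, S02.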